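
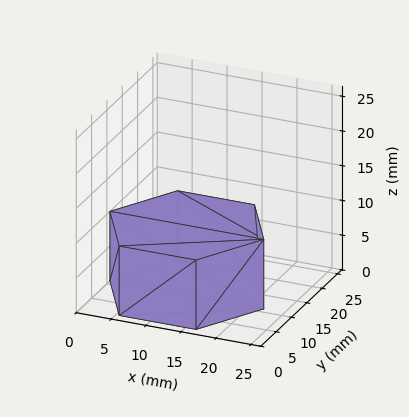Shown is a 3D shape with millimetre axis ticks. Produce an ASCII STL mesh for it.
Reading the render: the shape is a regular 6-sided prism (a cylinder approximated with 6 flat sides), circumscribed radius ≈ 11 mm, height ≈ 10 mm (dimensions read to the nearest mm from the axis ticks). For the STL, each face is triangulated and given an outward normal.

solid part
  facet normal 0.0000 0.0000 -1.0000
    outer loop
      vertex 5.500 20.526 0.000
      vertex 16.500 20.526 0.000
      vertex 22.000 11.000 0.000
    endloop
  endfacet
  facet normal 0.0000 0.0000 -1.0000
    outer loop
      vertex 0.000 11.000 0.000
      vertex 5.500 20.526 0.000
      vertex 22.000 11.000 0.000
    endloop
  endfacet
  facet normal 0.0000 0.0000 -1.0000
    outer loop
      vertex 5.500 1.474 0.000
      vertex 0.000 11.000 0.000
      vertex 22.000 11.000 0.000
    endloop
  endfacet
  facet normal 0.0000 0.0000 -1.0000
    outer loop
      vertex 16.500 1.474 0.000
      vertex 5.500 1.474 0.000
      vertex 22.000 11.000 0.000
    endloop
  endfacet
  facet normal 0.0000 0.0000 1.0000
    outer loop
      vertex 22.000 11.000 10.000
      vertex 16.500 20.526 10.000
      vertex 5.500 20.526 10.000
    endloop
  endfacet
  facet normal 0.0000 0.0000 1.0000
    outer loop
      vertex 22.000 11.000 10.000
      vertex 5.500 20.526 10.000
      vertex 0.000 11.000 10.000
    endloop
  endfacet
  facet normal 0.0000 0.0000 1.0000
    outer loop
      vertex 22.000 11.000 10.000
      vertex 0.000 11.000 10.000
      vertex 5.500 1.474 10.000
    endloop
  endfacet
  facet normal 0.0000 0.0000 1.0000
    outer loop
      vertex 22.000 11.000 10.000
      vertex 5.500 1.474 10.000
      vertex 16.500 1.474 10.000
    endloop
  endfacet
  facet normal 0.8660 0.5000 0.0000
    outer loop
      vertex 22.000 11.000 0.000
      vertex 16.500 20.526 0.000
      vertex 16.500 20.526 10.000
    endloop
  endfacet
  facet normal 0.8660 0.5000 0.0000
    outer loop
      vertex 22.000 11.000 0.000
      vertex 16.500 20.526 10.000
      vertex 22.000 11.000 10.000
    endloop
  endfacet
  facet normal 0.0000 1.0000 0.0000
    outer loop
      vertex 16.500 20.526 0.000
      vertex 5.500 20.526 0.000
      vertex 5.500 20.526 10.000
    endloop
  endfacet
  facet normal 0.0000 1.0000 0.0000
    outer loop
      vertex 16.500 20.526 0.000
      vertex 5.500 20.526 10.000
      vertex 16.500 20.526 10.000
    endloop
  endfacet
  facet normal -0.8660 0.5000 0.0000
    outer loop
      vertex 5.500 20.526 0.000
      vertex 0.000 11.000 0.000
      vertex 0.000 11.000 10.000
    endloop
  endfacet
  facet normal -0.8660 0.5000 0.0000
    outer loop
      vertex 5.500 20.526 0.000
      vertex 0.000 11.000 10.000
      vertex 5.500 20.526 10.000
    endloop
  endfacet
  facet normal -0.8660 -0.5000 0.0000
    outer loop
      vertex 0.000 11.000 0.000
      vertex 5.500 1.474 0.000
      vertex 5.500 1.474 10.000
    endloop
  endfacet
  facet normal -0.8660 -0.5000 0.0000
    outer loop
      vertex 0.000 11.000 0.000
      vertex 5.500 1.474 10.000
      vertex 0.000 11.000 10.000
    endloop
  endfacet
  facet normal 0.0000 -1.0000 0.0000
    outer loop
      vertex 5.500 1.474 0.000
      vertex 16.500 1.474 0.000
      vertex 16.500 1.474 10.000
    endloop
  endfacet
  facet normal 0.0000 -1.0000 0.0000
    outer loop
      vertex 5.500 1.474 0.000
      vertex 16.500 1.474 10.000
      vertex 5.500 1.474 10.000
    endloop
  endfacet
  facet normal 0.8660 -0.5000 0.0000
    outer loop
      vertex 16.500 1.474 0.000
      vertex 22.000 11.000 0.000
      vertex 22.000 11.000 10.000
    endloop
  endfacet
  facet normal 0.8660 -0.5000 0.0000
    outer loop
      vertex 16.500 1.474 0.000
      vertex 22.000 11.000 10.000
      vertex 16.500 1.474 10.000
    endloop
  endfacet
endsolid part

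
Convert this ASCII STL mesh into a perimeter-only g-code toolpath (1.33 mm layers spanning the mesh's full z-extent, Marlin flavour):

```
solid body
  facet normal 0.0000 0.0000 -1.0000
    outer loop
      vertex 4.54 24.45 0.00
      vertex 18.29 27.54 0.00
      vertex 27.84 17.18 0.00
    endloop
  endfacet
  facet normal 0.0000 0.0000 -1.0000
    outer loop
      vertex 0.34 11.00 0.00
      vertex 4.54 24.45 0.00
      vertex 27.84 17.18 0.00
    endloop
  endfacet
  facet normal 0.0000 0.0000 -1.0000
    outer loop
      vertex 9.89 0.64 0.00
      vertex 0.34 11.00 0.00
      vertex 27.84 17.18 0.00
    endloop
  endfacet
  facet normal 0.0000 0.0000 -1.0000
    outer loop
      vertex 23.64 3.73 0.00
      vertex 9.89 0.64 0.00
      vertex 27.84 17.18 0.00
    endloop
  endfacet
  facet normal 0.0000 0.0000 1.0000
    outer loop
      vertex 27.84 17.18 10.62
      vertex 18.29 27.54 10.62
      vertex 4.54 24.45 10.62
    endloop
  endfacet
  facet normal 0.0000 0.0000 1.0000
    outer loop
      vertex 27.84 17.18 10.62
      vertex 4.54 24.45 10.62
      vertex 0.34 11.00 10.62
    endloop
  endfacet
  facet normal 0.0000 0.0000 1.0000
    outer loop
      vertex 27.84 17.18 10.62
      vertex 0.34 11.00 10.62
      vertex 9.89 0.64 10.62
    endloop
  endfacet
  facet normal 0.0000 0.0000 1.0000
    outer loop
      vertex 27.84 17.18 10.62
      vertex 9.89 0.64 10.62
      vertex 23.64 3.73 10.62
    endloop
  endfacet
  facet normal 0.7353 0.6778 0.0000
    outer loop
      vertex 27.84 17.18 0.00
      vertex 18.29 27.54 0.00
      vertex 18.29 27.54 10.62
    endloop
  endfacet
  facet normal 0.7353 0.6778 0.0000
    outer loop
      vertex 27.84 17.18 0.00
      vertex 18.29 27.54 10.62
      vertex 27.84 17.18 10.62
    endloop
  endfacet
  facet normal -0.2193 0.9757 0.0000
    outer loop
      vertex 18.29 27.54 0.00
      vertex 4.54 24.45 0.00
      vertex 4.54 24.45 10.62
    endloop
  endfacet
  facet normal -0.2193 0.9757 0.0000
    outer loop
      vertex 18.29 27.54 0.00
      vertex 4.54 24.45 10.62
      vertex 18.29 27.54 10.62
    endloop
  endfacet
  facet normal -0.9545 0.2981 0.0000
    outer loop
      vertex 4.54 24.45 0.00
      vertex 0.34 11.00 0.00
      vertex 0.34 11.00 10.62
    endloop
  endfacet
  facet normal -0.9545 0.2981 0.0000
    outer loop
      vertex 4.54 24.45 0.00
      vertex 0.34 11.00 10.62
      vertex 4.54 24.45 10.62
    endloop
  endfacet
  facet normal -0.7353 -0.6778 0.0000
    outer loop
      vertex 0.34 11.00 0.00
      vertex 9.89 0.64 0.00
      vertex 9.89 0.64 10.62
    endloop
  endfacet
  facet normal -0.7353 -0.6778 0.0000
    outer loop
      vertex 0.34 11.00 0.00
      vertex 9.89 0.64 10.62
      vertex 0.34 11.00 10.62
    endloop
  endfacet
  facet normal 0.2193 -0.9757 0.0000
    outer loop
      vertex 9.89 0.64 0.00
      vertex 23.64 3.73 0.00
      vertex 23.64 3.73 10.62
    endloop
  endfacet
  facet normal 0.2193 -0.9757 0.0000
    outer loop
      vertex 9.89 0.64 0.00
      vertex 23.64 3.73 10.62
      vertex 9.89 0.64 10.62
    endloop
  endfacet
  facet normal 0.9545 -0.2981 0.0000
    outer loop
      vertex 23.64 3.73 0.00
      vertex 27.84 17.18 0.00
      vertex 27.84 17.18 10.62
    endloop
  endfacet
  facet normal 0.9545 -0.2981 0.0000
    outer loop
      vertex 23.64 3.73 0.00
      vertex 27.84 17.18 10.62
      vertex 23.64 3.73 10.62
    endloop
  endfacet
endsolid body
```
; perimeter-only toolpath
G21 ; units = mm
G90 ; absolute positioning
G28 ; home
; layer 1
G0 Z1.33
G0 X27.84 Y17.18
G1 X18.29 Y27.54
G1 X4.54 Y24.45
G1 X0.34 Y11.00
G1 X9.89 Y0.64
G1 X23.64 Y3.73
G1 X27.84 Y17.18
; layer 2
G0 Z2.65
G0 X27.84 Y17.18
G1 X18.29 Y27.54
G1 X4.54 Y24.45
G1 X0.34 Y11.00
G1 X9.89 Y0.64
G1 X23.64 Y3.73
G1 X27.84 Y17.18
; layer 3
G0 Z3.98
G0 X27.84 Y17.18
G1 X18.29 Y27.54
G1 X4.54 Y24.45
G1 X0.34 Y11.00
G1 X9.89 Y0.64
G1 X23.64 Y3.73
G1 X27.84 Y17.18
; layer 4
G0 Z5.31
G0 X27.84 Y17.18
G1 X18.29 Y27.54
G1 X4.54 Y24.45
G1 X0.34 Y11.00
G1 X9.89 Y0.64
G1 X23.64 Y3.73
G1 X27.84 Y17.18
; layer 5
G0 Z6.64
G0 X27.84 Y17.18
G1 X18.29 Y27.54
G1 X4.54 Y24.45
G1 X0.34 Y11.00
G1 X9.89 Y0.64
G1 X23.64 Y3.73
G1 X27.84 Y17.18
; layer 6
G0 Z7.96
G0 X27.84 Y17.18
G1 X18.29 Y27.54
G1 X4.54 Y24.45
G1 X0.34 Y11.00
G1 X9.89 Y0.64
G1 X23.64 Y3.73
G1 X27.84 Y17.18
; layer 7
G0 Z9.29
G0 X27.84 Y17.18
G1 X18.29 Y27.54
G1 X4.54 Y24.45
G1 X0.34 Y11.00
G1 X9.89 Y0.64
G1 X23.64 Y3.73
G1 X27.84 Y17.18
; layer 8
G0 Z10.62
G0 X27.84 Y17.18
G1 X18.29 Y27.54
G1 X4.54 Y24.45
G1 X0.34 Y11.00
G1 X9.89 Y0.64
G1 X23.64 Y3.73
G1 X27.84 Y17.18
M2 ; end

The solid is a regular 6-sided prism (a cylinder approximated with 6 flat sides), circumscribed radius ≈ 14.1 mm, height ≈ 10.6 mm. Slicing at Δz = 1.33 mm — 8 equal slices spanning the solid's height, so layer i sits at z = i·h/8 — gives 8 non-empty perimeters. Each is a 6-segment closed polygon; G0 lifts to the layer z and rapids to the start vertex, then G1 traces the edges.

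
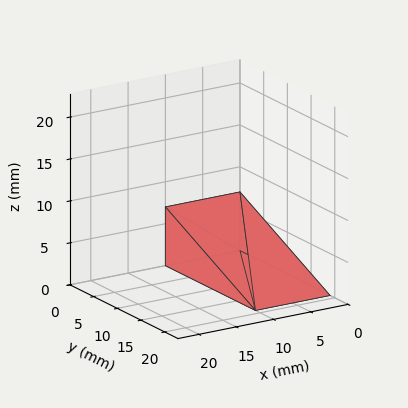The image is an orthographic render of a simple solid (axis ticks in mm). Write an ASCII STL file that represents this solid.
Reading the render: the shape is a wedge (ramp): 10 × 19 mm base, rising to 7 mm along the y=0 edge and sloping linearly to z=0 at y=19 (dimensions read to the nearest mm from the axis ticks). For the STL, each face is triangulated and given an outward normal.

solid part
  facet normal 0.0000 0.0000 -1.0000
    outer loop
      vertex 10.00 19.00 0.00
      vertex 10.00 0.00 0.00
      vertex 0.00 0.00 0.00
    endloop
  endfacet
  facet normal 0.0000 0.0000 -1.0000
    outer loop
      vertex 0.00 19.00 0.00
      vertex 10.00 19.00 0.00
      vertex 0.00 0.00 0.00
    endloop
  endfacet
  facet normal 0.0000 -1.0000 0.0000
    outer loop
      vertex 0.00 0.00 0.00
      vertex 10.00 0.00 0.00
      vertex 10.00 0.00 7.00
    endloop
  endfacet
  facet normal 0.0000 -1.0000 0.0000
    outer loop
      vertex 0.00 0.00 0.00
      vertex 10.00 0.00 7.00
      vertex 0.00 0.00 7.00
    endloop
  endfacet
  facet normal 0.0000 0.3457 0.9383
    outer loop
      vertex 0.00 0.00 7.00
      vertex 10.00 0.00 7.00
      vertex 10.00 19.00 0.00
    endloop
  endfacet
  facet normal 0.0000 0.3457 0.9383
    outer loop
      vertex 0.00 0.00 7.00
      vertex 10.00 19.00 0.00
      vertex 0.00 19.00 0.00
    endloop
  endfacet
  facet normal -1.0000 0.0000 0.0000
    outer loop
      vertex 0.00 0.00 7.00
      vertex 0.00 19.00 0.00
      vertex 0.00 0.00 0.00
    endloop
  endfacet
  facet normal 1.0000 0.0000 0.0000
    outer loop
      vertex 10.00 0.00 0.00
      vertex 10.00 19.00 0.00
      vertex 10.00 0.00 7.00
    endloop
  endfacet
endsolid part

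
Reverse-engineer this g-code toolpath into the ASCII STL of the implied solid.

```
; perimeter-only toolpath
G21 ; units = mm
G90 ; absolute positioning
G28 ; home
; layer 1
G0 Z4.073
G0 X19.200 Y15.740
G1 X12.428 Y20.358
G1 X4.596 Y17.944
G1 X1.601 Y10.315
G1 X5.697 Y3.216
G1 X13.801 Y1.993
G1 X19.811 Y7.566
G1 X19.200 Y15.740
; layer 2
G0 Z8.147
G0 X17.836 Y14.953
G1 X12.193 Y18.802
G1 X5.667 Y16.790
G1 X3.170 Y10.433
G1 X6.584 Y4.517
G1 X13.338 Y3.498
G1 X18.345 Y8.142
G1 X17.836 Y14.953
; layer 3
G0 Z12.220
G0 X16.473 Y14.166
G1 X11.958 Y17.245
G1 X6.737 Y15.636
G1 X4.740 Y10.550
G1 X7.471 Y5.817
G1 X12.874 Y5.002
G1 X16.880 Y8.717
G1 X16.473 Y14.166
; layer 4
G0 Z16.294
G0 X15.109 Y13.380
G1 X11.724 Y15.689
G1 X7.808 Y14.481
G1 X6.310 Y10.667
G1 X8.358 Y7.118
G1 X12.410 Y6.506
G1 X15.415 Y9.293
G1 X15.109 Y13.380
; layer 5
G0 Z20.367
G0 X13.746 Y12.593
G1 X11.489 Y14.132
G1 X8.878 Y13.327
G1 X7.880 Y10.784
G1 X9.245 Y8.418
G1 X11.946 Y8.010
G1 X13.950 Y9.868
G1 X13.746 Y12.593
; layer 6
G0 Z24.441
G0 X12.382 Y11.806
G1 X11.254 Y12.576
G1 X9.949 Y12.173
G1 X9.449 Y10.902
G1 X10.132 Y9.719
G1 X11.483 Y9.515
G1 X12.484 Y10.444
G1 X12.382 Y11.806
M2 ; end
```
solid part
  facet normal 0.0000 0.0000 -1.0000
    outer loop
      vertex 3.526 19.098 0.000
      vertex 12.663 21.915 0.000
      vertex 20.563 16.527 0.000
    endloop
  endfacet
  facet normal 0.0000 0.0000 -1.0000
    outer loop
      vertex 0.031 10.198 0.000
      vertex 3.526 19.098 0.000
      vertex 20.563 16.527 0.000
    endloop
  endfacet
  facet normal 0.0000 0.0000 -1.0000
    outer loop
      vertex 4.810 1.916 0.000
      vertex 0.031 10.198 0.000
      vertex 20.563 16.527 0.000
    endloop
  endfacet
  facet normal 0.0000 0.0000 -1.0000
    outer loop
      vertex 14.265 0.489 0.000
      vertex 4.810 1.916 0.000
      vertex 20.563 16.527 0.000
    endloop
  endfacet
  facet normal 0.0000 0.0000 -1.0000
    outer loop
      vertex 21.276 6.991 0.000
      vertex 14.265 0.489 0.000
      vertex 20.563 16.527 0.000
    endloop
  endfacet
  facet normal 0.5321 0.7802 0.3288
    outer loop
      vertex 20.563 16.527 0.000
      vertex 12.663 21.915 0.000
      vertex 11.019 11.019 28.514
    endloop
  endfacet
  facet normal -0.2782 0.9025 0.3288
    outer loop
      vertex 12.663 21.915 0.000
      vertex 3.526 19.098 0.000
      vertex 11.019 11.019 28.514
    endloop
  endfacet
  facet normal -0.8790 0.3452 0.3288
    outer loop
      vertex 3.526 19.098 0.000
      vertex 0.031 10.198 0.000
      vertex 11.019 11.019 28.514
    endloop
  endfacet
  facet normal -0.8180 -0.4720 0.3288
    outer loop
      vertex 0.031 10.198 0.000
      vertex 4.810 1.916 0.000
      vertex 11.019 11.019 28.514
    endloop
  endfacet
  facet normal -0.1409 -0.9338 0.3288
    outer loop
      vertex 4.810 1.916 0.000
      vertex 14.265 0.489 0.000
      vertex 11.019 11.019 28.514
    endloop
  endfacet
  facet normal 0.6422 -0.6924 0.3288
    outer loop
      vertex 14.265 0.489 0.000
      vertex 21.276 6.991 0.000
      vertex 11.019 11.019 28.514
    endloop
  endfacet
  facet normal 0.9418 0.0704 0.3288
    outer loop
      vertex 21.276 6.991 0.000
      vertex 20.563 16.527 0.000
      vertex 11.019 11.019 28.514
    endloop
  endfacet
endsolid part

The G0 Z moves step by Δz≈4.073 mm. The G1 loops shrink linearly with z, so the solid tapers from its base footprint up to z≈28.5. Closing with a flat bottom cap and the tapered top and triangulating gives 12 facets — a regular 7-sided pyramid, base circumscribed radius ≈ 11 mm, apex at z ≈ 28.5 mm.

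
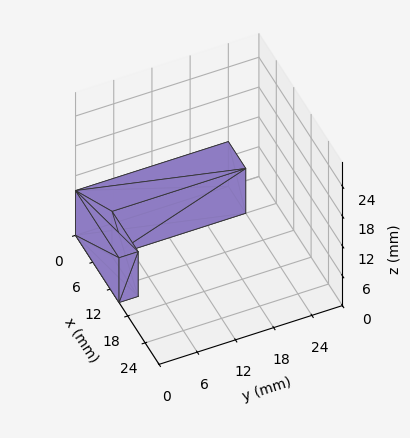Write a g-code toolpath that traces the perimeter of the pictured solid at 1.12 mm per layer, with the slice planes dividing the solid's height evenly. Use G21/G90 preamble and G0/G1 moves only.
Reading the render: the shape is an L-shaped prism: outer 15 × 24 mm, arm thicknesses ≈ 3 mm (horizontal) and 6 mm (vertical), extruded 9 mm in z (dimensions read to the nearest mm from the axis ticks). For the g-code, the solid's height is divided into equal slices at the stated Δz and each level perimeter traced with G1 moves after a G0 lift.

; perimeter-only toolpath
G21 ; units = mm
G90 ; absolute positioning
G28 ; home
; layer 1
G0 Z1.12
G0 X0.00 Y0.00
G1 X15.00 Y0.00
G1 X15.00 Y3.00
G1 X6.00 Y3.00
G1 X6.00 Y24.00
G1 X0.00 Y24.00
G1 X0.00 Y0.00
; layer 2
G0 Z2.25
G0 X0.00 Y0.00
G1 X15.00 Y0.00
G1 X15.00 Y3.00
G1 X6.00 Y3.00
G1 X6.00 Y24.00
G1 X0.00 Y24.00
G1 X0.00 Y0.00
; layer 3
G0 Z3.38
G0 X0.00 Y0.00
G1 X15.00 Y0.00
G1 X15.00 Y3.00
G1 X6.00 Y3.00
G1 X6.00 Y24.00
G1 X0.00 Y24.00
G1 X0.00 Y0.00
; layer 4
G0 Z4.50
G0 X0.00 Y0.00
G1 X15.00 Y0.00
G1 X15.00 Y3.00
G1 X6.00 Y3.00
G1 X6.00 Y24.00
G1 X0.00 Y24.00
G1 X0.00 Y0.00
; layer 5
G0 Z5.62
G0 X0.00 Y0.00
G1 X15.00 Y0.00
G1 X15.00 Y3.00
G1 X6.00 Y3.00
G1 X6.00 Y24.00
G1 X0.00 Y24.00
G1 X0.00 Y0.00
; layer 6
G0 Z6.75
G0 X0.00 Y0.00
G1 X15.00 Y0.00
G1 X15.00 Y3.00
G1 X6.00 Y3.00
G1 X6.00 Y24.00
G1 X0.00 Y24.00
G1 X0.00 Y0.00
; layer 7
G0 Z7.88
G0 X0.00 Y0.00
G1 X15.00 Y0.00
G1 X15.00 Y3.00
G1 X6.00 Y3.00
G1 X6.00 Y24.00
G1 X0.00 Y24.00
G1 X0.00 Y0.00
; layer 8
G0 Z9.00
G0 X0.00 Y0.00
G1 X15.00 Y0.00
G1 X15.00 Y3.00
G1 X6.00 Y3.00
G1 X6.00 Y24.00
G1 X0.00 Y24.00
G1 X0.00 Y0.00
M2 ; end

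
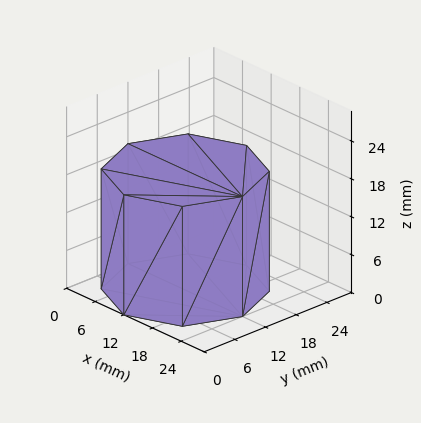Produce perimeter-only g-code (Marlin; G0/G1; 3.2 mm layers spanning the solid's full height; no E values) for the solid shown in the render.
Reading the render: the shape is a regular 8-sided prism (a cylinder approximated with 8 flat sides), circumscribed radius ≈ 12 mm, height ≈ 19 mm (dimensions read to the nearest mm from the axis ticks). For the g-code, the solid's height is divided into equal slices at the stated Δz and each level perimeter traced with G1 moves after a G0 lift.

; perimeter-only toolpath
G21 ; units = mm
G90 ; absolute positioning
G28 ; home
; layer 1
G0 Z3.2
G0 X24.0 Y12.0
G1 X20.5 Y20.5
G1 X12.0 Y24.0
G1 X3.5 Y20.5
G1 X0.0 Y12.0
G1 X3.5 Y3.5
G1 X12.0 Y0.0
G1 X20.5 Y3.5
G1 X24.0 Y12.0
; layer 2
G0 Z6.3
G0 X24.0 Y12.0
G1 X20.5 Y20.5
G1 X12.0 Y24.0
G1 X3.5 Y20.5
G1 X0.0 Y12.0
G1 X3.5 Y3.5
G1 X12.0 Y0.0
G1 X20.5 Y3.5
G1 X24.0 Y12.0
; layer 3
G0 Z9.5
G0 X24.0 Y12.0
G1 X20.5 Y20.5
G1 X12.0 Y24.0
G1 X3.5 Y20.5
G1 X0.0 Y12.0
G1 X3.5 Y3.5
G1 X12.0 Y0.0
G1 X20.5 Y3.5
G1 X24.0 Y12.0
; layer 4
G0 Z12.7
G0 X24.0 Y12.0
G1 X20.5 Y20.5
G1 X12.0 Y24.0
G1 X3.5 Y20.5
G1 X0.0 Y12.0
G1 X3.5 Y3.5
G1 X12.0 Y0.0
G1 X20.5 Y3.5
G1 X24.0 Y12.0
; layer 5
G0 Z15.8
G0 X24.0 Y12.0
G1 X20.5 Y20.5
G1 X12.0 Y24.0
G1 X3.5 Y20.5
G1 X0.0 Y12.0
G1 X3.5 Y3.5
G1 X12.0 Y0.0
G1 X20.5 Y3.5
G1 X24.0 Y12.0
; layer 6
G0 Z19.0
G0 X24.0 Y12.0
G1 X20.5 Y20.5
G1 X12.0 Y24.0
G1 X3.5 Y20.5
G1 X0.0 Y12.0
G1 X3.5 Y3.5
G1 X12.0 Y0.0
G1 X20.5 Y3.5
G1 X24.0 Y12.0
M2 ; end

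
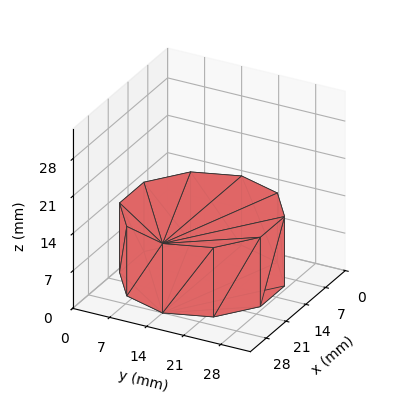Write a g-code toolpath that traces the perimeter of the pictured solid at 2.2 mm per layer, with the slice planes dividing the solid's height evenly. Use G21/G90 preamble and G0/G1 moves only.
Reading the render: the shape is a regular 10-sided prism (a cylinder approximated with 10 flat sides), circumscribed radius ≈ 14 mm, height ≈ 13 mm (dimensions read to the nearest mm from the axis ticks). For the g-code, the solid's height is divided into equal slices at the stated Δz and each level perimeter traced with G1 moves after a G0 lift.

; perimeter-only toolpath
G21 ; units = mm
G90 ; absolute positioning
G28 ; home
; layer 1
G0 Z2.2
G0 X28.0 Y14.0
G1 X25.3 Y22.2
G1 X18.3 Y27.3
G1 X9.7 Y27.3
G1 X2.7 Y22.2
G1 X0.0 Y14.0
G1 X2.7 Y5.8
G1 X9.7 Y0.7
G1 X18.3 Y0.7
G1 X25.3 Y5.8
G1 X28.0 Y14.0
; layer 2
G0 Z4.3
G0 X28.0 Y14.0
G1 X25.3 Y22.2
G1 X18.3 Y27.3
G1 X9.7 Y27.3
G1 X2.7 Y22.2
G1 X0.0 Y14.0
G1 X2.7 Y5.8
G1 X9.7 Y0.7
G1 X18.3 Y0.7
G1 X25.3 Y5.8
G1 X28.0 Y14.0
; layer 3
G0 Z6.5
G0 X28.0 Y14.0
G1 X25.3 Y22.2
G1 X18.3 Y27.3
G1 X9.7 Y27.3
G1 X2.7 Y22.2
G1 X0.0 Y14.0
G1 X2.7 Y5.8
G1 X9.7 Y0.7
G1 X18.3 Y0.7
G1 X25.3 Y5.8
G1 X28.0 Y14.0
; layer 4
G0 Z8.7
G0 X28.0 Y14.0
G1 X25.3 Y22.2
G1 X18.3 Y27.3
G1 X9.7 Y27.3
G1 X2.7 Y22.2
G1 X0.0 Y14.0
G1 X2.7 Y5.8
G1 X9.7 Y0.7
G1 X18.3 Y0.7
G1 X25.3 Y5.8
G1 X28.0 Y14.0
; layer 5
G0 Z10.8
G0 X28.0 Y14.0
G1 X25.3 Y22.2
G1 X18.3 Y27.3
G1 X9.7 Y27.3
G1 X2.7 Y22.2
G1 X0.0 Y14.0
G1 X2.7 Y5.8
G1 X9.7 Y0.7
G1 X18.3 Y0.7
G1 X25.3 Y5.8
G1 X28.0 Y14.0
; layer 6
G0 Z13.0
G0 X28.0 Y14.0
G1 X25.3 Y22.2
G1 X18.3 Y27.3
G1 X9.7 Y27.3
G1 X2.7 Y22.2
G1 X0.0 Y14.0
G1 X2.7 Y5.8
G1 X9.7 Y0.7
G1 X18.3 Y0.7
G1 X25.3 Y5.8
G1 X28.0 Y14.0
M2 ; end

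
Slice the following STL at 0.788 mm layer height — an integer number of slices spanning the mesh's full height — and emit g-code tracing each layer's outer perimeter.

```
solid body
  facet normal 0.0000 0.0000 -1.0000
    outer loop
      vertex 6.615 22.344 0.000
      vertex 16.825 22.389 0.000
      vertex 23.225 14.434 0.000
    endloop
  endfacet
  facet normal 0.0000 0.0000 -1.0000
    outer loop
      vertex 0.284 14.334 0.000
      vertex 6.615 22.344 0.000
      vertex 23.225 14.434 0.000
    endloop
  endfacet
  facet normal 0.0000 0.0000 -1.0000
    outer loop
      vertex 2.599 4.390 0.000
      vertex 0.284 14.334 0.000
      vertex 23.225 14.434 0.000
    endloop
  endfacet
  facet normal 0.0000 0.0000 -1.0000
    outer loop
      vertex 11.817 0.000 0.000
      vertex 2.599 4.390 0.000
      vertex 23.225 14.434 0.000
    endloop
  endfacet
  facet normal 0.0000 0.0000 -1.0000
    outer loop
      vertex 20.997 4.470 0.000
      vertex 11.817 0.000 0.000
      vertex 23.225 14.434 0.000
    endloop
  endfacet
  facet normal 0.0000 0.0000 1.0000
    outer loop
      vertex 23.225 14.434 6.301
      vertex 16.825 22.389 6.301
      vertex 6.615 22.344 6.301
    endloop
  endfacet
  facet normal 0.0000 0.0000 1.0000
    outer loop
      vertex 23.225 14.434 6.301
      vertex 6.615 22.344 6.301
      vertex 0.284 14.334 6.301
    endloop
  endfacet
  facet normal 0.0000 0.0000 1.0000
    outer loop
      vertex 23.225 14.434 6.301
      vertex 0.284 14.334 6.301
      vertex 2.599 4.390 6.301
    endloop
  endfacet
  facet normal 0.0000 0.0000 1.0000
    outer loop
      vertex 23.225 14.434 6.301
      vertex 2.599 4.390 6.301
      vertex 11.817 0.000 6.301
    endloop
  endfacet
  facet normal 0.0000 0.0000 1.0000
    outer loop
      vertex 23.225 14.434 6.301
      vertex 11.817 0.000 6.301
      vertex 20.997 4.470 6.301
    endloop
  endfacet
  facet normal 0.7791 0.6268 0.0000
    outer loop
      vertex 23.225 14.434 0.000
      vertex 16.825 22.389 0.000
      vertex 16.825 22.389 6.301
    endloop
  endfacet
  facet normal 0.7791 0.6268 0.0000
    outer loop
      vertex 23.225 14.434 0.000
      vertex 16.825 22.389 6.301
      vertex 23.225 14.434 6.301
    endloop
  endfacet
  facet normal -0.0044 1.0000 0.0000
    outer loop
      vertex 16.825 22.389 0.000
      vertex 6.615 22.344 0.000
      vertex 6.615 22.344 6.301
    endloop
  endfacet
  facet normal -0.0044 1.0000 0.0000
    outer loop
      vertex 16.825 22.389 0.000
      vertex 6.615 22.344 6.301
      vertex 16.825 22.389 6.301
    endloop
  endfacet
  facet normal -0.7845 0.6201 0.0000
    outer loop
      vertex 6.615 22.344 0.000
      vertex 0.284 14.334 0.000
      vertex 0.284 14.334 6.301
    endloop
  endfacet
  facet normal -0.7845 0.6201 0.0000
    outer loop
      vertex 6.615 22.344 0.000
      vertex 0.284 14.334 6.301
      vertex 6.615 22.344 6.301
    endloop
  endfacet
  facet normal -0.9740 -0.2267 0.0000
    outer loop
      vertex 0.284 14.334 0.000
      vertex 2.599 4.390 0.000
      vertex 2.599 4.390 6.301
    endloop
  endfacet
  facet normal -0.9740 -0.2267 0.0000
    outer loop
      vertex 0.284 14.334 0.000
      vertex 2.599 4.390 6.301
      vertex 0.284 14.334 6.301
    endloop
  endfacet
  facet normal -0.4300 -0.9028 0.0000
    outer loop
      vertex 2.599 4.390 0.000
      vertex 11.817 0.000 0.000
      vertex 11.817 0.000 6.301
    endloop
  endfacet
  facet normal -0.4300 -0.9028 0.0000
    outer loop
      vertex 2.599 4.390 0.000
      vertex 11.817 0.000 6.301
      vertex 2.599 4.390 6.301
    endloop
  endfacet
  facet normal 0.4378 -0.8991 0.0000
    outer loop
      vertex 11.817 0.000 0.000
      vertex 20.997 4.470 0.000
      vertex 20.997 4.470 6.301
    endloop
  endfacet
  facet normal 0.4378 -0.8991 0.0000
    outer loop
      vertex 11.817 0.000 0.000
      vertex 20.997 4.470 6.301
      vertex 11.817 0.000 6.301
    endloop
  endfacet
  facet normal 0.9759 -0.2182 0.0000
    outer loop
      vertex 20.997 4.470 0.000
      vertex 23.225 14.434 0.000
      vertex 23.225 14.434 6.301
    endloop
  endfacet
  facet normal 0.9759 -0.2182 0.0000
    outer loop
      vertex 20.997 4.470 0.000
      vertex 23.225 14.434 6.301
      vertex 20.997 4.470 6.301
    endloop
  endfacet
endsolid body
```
; perimeter-only toolpath
G21 ; units = mm
G90 ; absolute positioning
G28 ; home
; layer 1
G0 Z0.788
G0 X23.225 Y14.434
G1 X16.825 Y22.389
G1 X6.615 Y22.344
G1 X0.284 Y14.334
G1 X2.599 Y4.390
G1 X11.817 Y0.000
G1 X20.997 Y4.470
G1 X23.225 Y14.434
; layer 2
G0 Z1.575
G0 X23.225 Y14.434
G1 X16.825 Y22.389
G1 X6.615 Y22.344
G1 X0.284 Y14.334
G1 X2.599 Y4.390
G1 X11.817 Y0.000
G1 X20.997 Y4.470
G1 X23.225 Y14.434
; layer 3
G0 Z2.363
G0 X23.225 Y14.434
G1 X16.825 Y22.389
G1 X6.615 Y22.344
G1 X0.284 Y14.334
G1 X2.599 Y4.390
G1 X11.817 Y0.000
G1 X20.997 Y4.470
G1 X23.225 Y14.434
; layer 4
G0 Z3.151
G0 X23.225 Y14.434
G1 X16.825 Y22.389
G1 X6.615 Y22.344
G1 X0.284 Y14.334
G1 X2.599 Y4.390
G1 X11.817 Y0.000
G1 X20.997 Y4.470
G1 X23.225 Y14.434
; layer 5
G0 Z3.938
G0 X23.225 Y14.434
G1 X16.825 Y22.389
G1 X6.615 Y22.344
G1 X0.284 Y14.334
G1 X2.599 Y4.390
G1 X11.817 Y0.000
G1 X20.997 Y4.470
G1 X23.225 Y14.434
; layer 6
G0 Z4.726
G0 X23.225 Y14.434
G1 X16.825 Y22.389
G1 X6.615 Y22.344
G1 X0.284 Y14.334
G1 X2.599 Y4.390
G1 X11.817 Y0.000
G1 X20.997 Y4.470
G1 X23.225 Y14.434
; layer 7
G0 Z5.513
G0 X23.225 Y14.434
G1 X16.825 Y22.389
G1 X6.615 Y22.344
G1 X0.284 Y14.334
G1 X2.599 Y4.390
G1 X11.817 Y0.000
G1 X20.997 Y4.470
G1 X23.225 Y14.434
; layer 8
G0 Z6.301
G0 X23.225 Y14.434
G1 X16.825 Y22.389
G1 X6.615 Y22.344
G1 X0.284 Y14.334
G1 X2.599 Y4.390
G1 X11.817 Y0.000
G1 X20.997 Y4.470
G1 X23.225 Y14.434
M2 ; end

The solid is a regular 7-sided prism (a cylinder approximated with 7 flat sides), circumscribed radius ≈ 11.8 mm, height ≈ 6.3 mm. Slicing at Δz = 0.788 mm — 8 equal slices spanning the solid's height, so layer i sits at z = i·h/8 — gives 8 non-empty perimeters. Each is a 7-segment closed polygon; G0 lifts to the layer z and rapids to the start vertex, then G1 traces the edges.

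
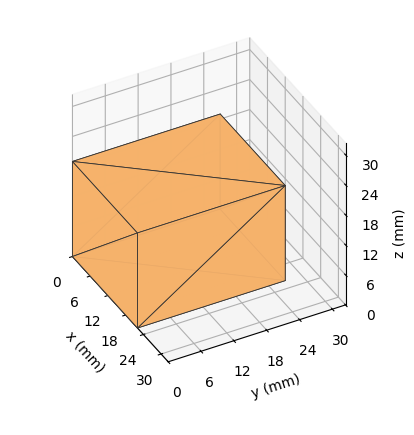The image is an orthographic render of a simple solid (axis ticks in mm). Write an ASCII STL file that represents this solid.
Reading the render: the shape is a rectangular box, roughly 22 × 27 mm footprint and 19 mm tall (dimensions read to the nearest mm from the axis ticks). For the STL, each face is triangulated and given an outward normal.

solid part
  facet normal 0.0000 0.0000 -1.0000
    outer loop
      vertex 22.000 27.000 0.000
      vertex 22.000 0.000 0.000
      vertex 0.000 0.000 0.000
    endloop
  endfacet
  facet normal 0.0000 0.0000 -1.0000
    outer loop
      vertex 0.000 27.000 0.000
      vertex 22.000 27.000 0.000
      vertex 0.000 0.000 0.000
    endloop
  endfacet
  facet normal 0.0000 0.0000 1.0000
    outer loop
      vertex 0.000 0.000 19.000
      vertex 22.000 0.000 19.000
      vertex 22.000 27.000 19.000
    endloop
  endfacet
  facet normal 0.0000 0.0000 1.0000
    outer loop
      vertex 0.000 0.000 19.000
      vertex 22.000 27.000 19.000
      vertex 0.000 27.000 19.000
    endloop
  endfacet
  facet normal 0.0000 -1.0000 0.0000
    outer loop
      vertex 0.000 0.000 0.000
      vertex 22.000 0.000 0.000
      vertex 22.000 0.000 19.000
    endloop
  endfacet
  facet normal 0.0000 -1.0000 0.0000
    outer loop
      vertex 0.000 0.000 0.000
      vertex 22.000 0.000 19.000
      vertex 0.000 0.000 19.000
    endloop
  endfacet
  facet normal 0.0000 1.0000 0.0000
    outer loop
      vertex 22.000 27.000 19.000
      vertex 22.000 27.000 0.000
      vertex 0.000 27.000 0.000
    endloop
  endfacet
  facet normal 0.0000 1.0000 0.0000
    outer loop
      vertex 0.000 27.000 19.000
      vertex 22.000 27.000 19.000
      vertex 0.000 27.000 0.000
    endloop
  endfacet
  facet normal -1.0000 0.0000 0.0000
    outer loop
      vertex 0.000 27.000 19.000
      vertex 0.000 27.000 0.000
      vertex 0.000 0.000 0.000
    endloop
  endfacet
  facet normal -1.0000 0.0000 0.0000
    outer loop
      vertex 0.000 0.000 19.000
      vertex 0.000 27.000 19.000
      vertex 0.000 0.000 0.000
    endloop
  endfacet
  facet normal 1.0000 0.0000 0.0000
    outer loop
      vertex 22.000 0.000 0.000
      vertex 22.000 27.000 0.000
      vertex 22.000 27.000 19.000
    endloop
  endfacet
  facet normal 1.0000 0.0000 0.0000
    outer loop
      vertex 22.000 0.000 0.000
      vertex 22.000 27.000 19.000
      vertex 22.000 0.000 19.000
    endloop
  endfacet
endsolid part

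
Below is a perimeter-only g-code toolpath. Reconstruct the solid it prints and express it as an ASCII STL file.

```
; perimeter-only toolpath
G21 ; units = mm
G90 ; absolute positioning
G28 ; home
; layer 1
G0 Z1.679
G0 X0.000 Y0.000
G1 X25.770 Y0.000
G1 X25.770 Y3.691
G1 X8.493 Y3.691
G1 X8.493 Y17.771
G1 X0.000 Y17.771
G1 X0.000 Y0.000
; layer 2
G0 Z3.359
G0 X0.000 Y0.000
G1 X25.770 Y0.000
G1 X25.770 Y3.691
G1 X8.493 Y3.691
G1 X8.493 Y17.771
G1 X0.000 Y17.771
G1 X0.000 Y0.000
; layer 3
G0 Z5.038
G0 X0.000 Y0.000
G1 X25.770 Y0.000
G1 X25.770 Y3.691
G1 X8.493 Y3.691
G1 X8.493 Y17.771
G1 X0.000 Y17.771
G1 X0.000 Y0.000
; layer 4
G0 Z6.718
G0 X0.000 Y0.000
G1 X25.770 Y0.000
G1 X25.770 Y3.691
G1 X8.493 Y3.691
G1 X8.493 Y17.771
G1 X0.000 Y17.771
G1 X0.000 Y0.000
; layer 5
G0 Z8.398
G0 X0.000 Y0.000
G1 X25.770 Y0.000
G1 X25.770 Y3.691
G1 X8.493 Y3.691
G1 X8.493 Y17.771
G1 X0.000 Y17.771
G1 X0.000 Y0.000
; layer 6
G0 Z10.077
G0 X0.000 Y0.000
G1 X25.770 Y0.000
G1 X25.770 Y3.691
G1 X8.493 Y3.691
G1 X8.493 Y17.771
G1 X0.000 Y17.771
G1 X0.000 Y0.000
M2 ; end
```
solid part
  facet normal 0.0000 0.0000 -1.0000
    outer loop
      vertex 25.770 3.691 0.000
      vertex 25.770 0.000 0.000
      vertex 0.000 0.000 0.000
    endloop
  endfacet
  facet normal 0.0000 0.0000 -1.0000
    outer loop
      vertex 8.493 3.691 0.000
      vertex 25.770 3.691 0.000
      vertex 0.000 0.000 0.000
    endloop
  endfacet
  facet normal 0.0000 0.0000 -1.0000
    outer loop
      vertex 8.493 17.771 0.000
      vertex 8.493 3.691 0.000
      vertex 0.000 0.000 0.000
    endloop
  endfacet
  facet normal 0.0000 0.0000 -1.0000
    outer loop
      vertex 0.000 17.771 0.000
      vertex 8.493 17.771 0.000
      vertex 0.000 0.000 0.000
    endloop
  endfacet
  facet normal 0.0000 0.0000 1.0000
    outer loop
      vertex 0.000 0.000 10.077
      vertex 25.770 0.000 10.077
      vertex 25.770 3.691 10.077
    endloop
  endfacet
  facet normal 0.0000 0.0000 1.0000
    outer loop
      vertex 0.000 0.000 10.077
      vertex 25.770 3.691 10.077
      vertex 8.493 3.691 10.077
    endloop
  endfacet
  facet normal 0.0000 0.0000 1.0000
    outer loop
      vertex 0.000 0.000 10.077
      vertex 8.493 3.691 10.077
      vertex 8.493 17.771 10.077
    endloop
  endfacet
  facet normal 0.0000 0.0000 1.0000
    outer loop
      vertex 0.000 0.000 10.077
      vertex 8.493 17.771 10.077
      vertex 0.000 17.771 10.077
    endloop
  endfacet
  facet normal 0.0000 -1.0000 0.0000
    outer loop
      vertex 0.000 0.000 0.000
      vertex 25.770 0.000 0.000
      vertex 25.770 0.000 10.077
    endloop
  endfacet
  facet normal 0.0000 -1.0000 0.0000
    outer loop
      vertex 0.000 0.000 0.000
      vertex 25.770 0.000 10.077
      vertex 0.000 0.000 10.077
    endloop
  endfacet
  facet normal 1.0000 0.0000 0.0000
    outer loop
      vertex 25.770 0.000 0.000
      vertex 25.770 3.691 0.000
      vertex 25.770 3.691 10.077
    endloop
  endfacet
  facet normal 1.0000 0.0000 0.0000
    outer loop
      vertex 25.770 0.000 0.000
      vertex 25.770 3.691 10.077
      vertex 25.770 0.000 10.077
    endloop
  endfacet
  facet normal 0.0000 1.0000 0.0000
    outer loop
      vertex 25.770 3.691 0.000
      vertex 8.493 3.691 0.000
      vertex 8.493 3.691 10.077
    endloop
  endfacet
  facet normal 0.0000 1.0000 0.0000
    outer loop
      vertex 25.770 3.691 0.000
      vertex 8.493 3.691 10.077
      vertex 25.770 3.691 10.077
    endloop
  endfacet
  facet normal 1.0000 0.0000 0.0000
    outer loop
      vertex 8.493 3.691 0.000
      vertex 8.493 17.771 0.000
      vertex 8.493 17.771 10.077
    endloop
  endfacet
  facet normal 1.0000 0.0000 0.0000
    outer loop
      vertex 8.493 3.691 0.000
      vertex 8.493 17.771 10.077
      vertex 8.493 3.691 10.077
    endloop
  endfacet
  facet normal 0.0000 1.0000 0.0000
    outer loop
      vertex 8.493 17.771 0.000
      vertex 0.000 17.771 0.000
      vertex 0.000 17.771 10.077
    endloop
  endfacet
  facet normal 0.0000 1.0000 0.0000
    outer loop
      vertex 8.493 17.771 0.000
      vertex 0.000 17.771 10.077
      vertex 8.493 17.771 10.077
    endloop
  endfacet
  facet normal -1.0000 0.0000 0.0000
    outer loop
      vertex 0.000 17.771 0.000
      vertex 0.000 0.000 0.000
      vertex 0.000 0.000 10.077
    endloop
  endfacet
  facet normal -1.0000 0.0000 0.0000
    outer loop
      vertex 0.000 17.771 0.000
      vertex 0.000 0.000 10.077
      vertex 0.000 17.771 10.077
    endloop
  endfacet
endsolid part

The G0 Z moves step by Δz≈1.679 mm. Every layer's G1 loop is the same polygon, so the solid is a straight extrusion of it from z=0 to z≈10.1. Closing with flat bottom and top caps and triangulating gives 20 facets — an L-shaped prism: outer 25.8 × 17.8 mm, arm thicknesses ≈ 3.69 mm (horizontal) and 8.49 mm (vertical), extruded 10.1 mm in z.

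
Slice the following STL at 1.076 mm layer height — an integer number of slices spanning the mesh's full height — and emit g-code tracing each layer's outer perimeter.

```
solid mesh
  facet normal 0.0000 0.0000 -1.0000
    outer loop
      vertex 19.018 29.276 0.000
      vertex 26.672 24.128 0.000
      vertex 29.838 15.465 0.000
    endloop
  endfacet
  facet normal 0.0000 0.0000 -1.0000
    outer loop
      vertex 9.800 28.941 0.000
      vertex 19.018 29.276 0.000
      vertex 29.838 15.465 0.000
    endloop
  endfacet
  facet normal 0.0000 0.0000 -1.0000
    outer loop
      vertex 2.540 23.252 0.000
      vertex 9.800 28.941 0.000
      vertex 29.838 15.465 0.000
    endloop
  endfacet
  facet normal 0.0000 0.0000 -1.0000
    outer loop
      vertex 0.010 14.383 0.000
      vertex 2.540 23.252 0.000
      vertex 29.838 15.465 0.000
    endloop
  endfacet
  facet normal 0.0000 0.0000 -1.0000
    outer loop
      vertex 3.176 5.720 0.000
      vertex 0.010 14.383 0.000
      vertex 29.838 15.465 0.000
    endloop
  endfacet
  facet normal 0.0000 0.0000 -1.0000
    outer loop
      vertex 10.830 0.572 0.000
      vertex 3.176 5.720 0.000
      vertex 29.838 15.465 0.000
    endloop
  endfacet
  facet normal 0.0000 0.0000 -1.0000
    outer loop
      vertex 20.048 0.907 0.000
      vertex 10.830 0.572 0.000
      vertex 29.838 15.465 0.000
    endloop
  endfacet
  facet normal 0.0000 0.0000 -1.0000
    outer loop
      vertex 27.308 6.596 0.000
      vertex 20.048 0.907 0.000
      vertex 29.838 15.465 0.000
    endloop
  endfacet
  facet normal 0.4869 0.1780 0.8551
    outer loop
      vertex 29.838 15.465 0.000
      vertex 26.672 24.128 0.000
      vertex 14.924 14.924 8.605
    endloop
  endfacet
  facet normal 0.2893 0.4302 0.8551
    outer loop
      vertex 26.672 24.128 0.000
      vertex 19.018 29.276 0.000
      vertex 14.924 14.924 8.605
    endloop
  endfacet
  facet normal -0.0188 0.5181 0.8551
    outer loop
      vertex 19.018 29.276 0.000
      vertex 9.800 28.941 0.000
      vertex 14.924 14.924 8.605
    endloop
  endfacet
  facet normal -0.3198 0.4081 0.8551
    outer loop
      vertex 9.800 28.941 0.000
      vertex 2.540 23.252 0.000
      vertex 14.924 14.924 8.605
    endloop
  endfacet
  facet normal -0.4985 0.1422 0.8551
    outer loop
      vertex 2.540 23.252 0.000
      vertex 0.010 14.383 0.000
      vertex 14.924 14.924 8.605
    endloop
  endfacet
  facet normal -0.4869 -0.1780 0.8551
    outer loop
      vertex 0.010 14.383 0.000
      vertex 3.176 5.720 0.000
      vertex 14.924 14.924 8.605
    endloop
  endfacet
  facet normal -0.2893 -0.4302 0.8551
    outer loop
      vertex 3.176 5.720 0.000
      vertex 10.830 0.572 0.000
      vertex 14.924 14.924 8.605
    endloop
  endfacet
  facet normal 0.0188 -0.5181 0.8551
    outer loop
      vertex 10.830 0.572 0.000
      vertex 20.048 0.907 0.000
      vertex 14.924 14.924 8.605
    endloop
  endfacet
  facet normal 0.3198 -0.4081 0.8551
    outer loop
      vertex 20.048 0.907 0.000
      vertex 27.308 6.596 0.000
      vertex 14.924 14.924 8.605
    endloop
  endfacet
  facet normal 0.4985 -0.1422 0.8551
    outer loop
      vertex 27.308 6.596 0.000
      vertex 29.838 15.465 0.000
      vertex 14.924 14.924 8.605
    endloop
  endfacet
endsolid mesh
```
; perimeter-only toolpath
G21 ; units = mm
G90 ; absolute positioning
G28 ; home
; layer 1
G0 Z1.076
G0 X27.974 Y15.397
G1 X25.204 Y22.978
G1 X18.506 Y27.482
G1 X10.441 Y27.189
G1 X4.088 Y22.211
G1 X1.874 Y14.451
G1 X4.644 Y6.870
G1 X11.342 Y2.366
G1 X19.407 Y2.659
G1 X25.760 Y7.637
G1 X27.974 Y15.397
; layer 2
G0 Z2.151
G0 X26.110 Y15.330
G1 X23.735 Y21.827
G1 X17.995 Y25.688
G1 X11.081 Y25.437
G1 X5.636 Y21.170
G1 X3.738 Y14.518
G1 X6.113 Y8.021
G1 X11.854 Y4.160
G1 X18.767 Y4.411
G1 X24.212 Y8.678
G1 X26.110 Y15.330
; layer 3
G0 Z3.227
G0 X24.245 Y15.262
G1 X22.267 Y20.677
G1 X17.483 Y23.894
G1 X11.721 Y23.685
G1 X7.184 Y20.129
G1 X5.603 Y14.586
G1 X7.582 Y9.171
G1 X12.365 Y5.954
G1 X18.127 Y6.163
G1 X22.664 Y9.719
G1 X24.245 Y15.262
; layer 4
G0 Z4.303
G0 X22.381 Y15.194
G1 X20.798 Y19.526
G1 X16.971 Y22.100
G1 X12.362 Y21.932
G1 X8.732 Y19.088
G1 X7.467 Y14.653
G1 X9.050 Y10.322
G1 X12.877 Y7.748
G1 X17.486 Y7.915
G1 X21.116 Y10.760
G1 X22.381 Y15.194
; layer 5
G0 Z5.378
G0 X20.517 Y15.127
G1 X19.330 Y18.376
G1 X16.459 Y20.306
G1 X13.003 Y20.180
G1 X10.280 Y18.047
G1 X9.331 Y14.721
G1 X10.519 Y11.473
G1 X13.389 Y9.542
G1 X16.846 Y9.668
G1 X19.568 Y11.801
G1 X20.517 Y15.127
; layer 6
G0 Z6.454
G0 X18.652 Y15.059
G1 X17.861 Y17.225
G1 X15.947 Y18.512
G1 X13.643 Y18.428
G1 X11.828 Y17.006
G1 X11.195 Y14.789
G1 X11.987 Y12.623
G1 X13.900 Y11.336
G1 X16.205 Y11.420
G1 X18.020 Y12.842
G1 X18.652 Y15.059
; layer 7
G0 Z7.529
G0 X16.788 Y14.992
G1 X16.392 Y16.075
G1 X15.436 Y16.718
G1 X14.283 Y16.676
G1 X13.376 Y15.965
G1 X13.060 Y14.856
G1 X13.455 Y13.773
G1 X14.412 Y13.130
G1 X15.564 Y13.172
G1 X16.472 Y13.883
G1 X16.788 Y14.992
M2 ; end

The solid is a regular 10-sided pyramid, base circumscribed radius ≈ 14.9 mm, apex at z ≈ 8.61 mm. Slicing at Δz = 1.076 mm — 8 equal slices spanning the solid's height, so layer i sits at z = i·h/8 — gives 7 non-empty perimeters. Each is a 10-segment closed polygon; G0 lifts to the layer z and rapids to the start vertex, then G1 traces the edges. The cross-section shrinks linearly with z (the slice at the apex is degenerate and omitted).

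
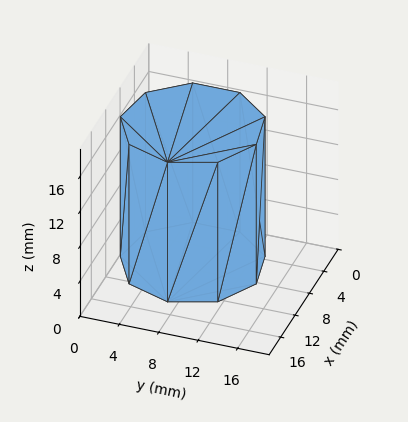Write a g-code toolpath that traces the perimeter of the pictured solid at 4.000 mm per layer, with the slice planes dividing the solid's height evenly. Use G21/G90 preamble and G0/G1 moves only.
Reading the render: the shape is a regular 9-sided prism (a cylinder approximated with 9 flat sides), circumscribed radius ≈ 7 mm, height ≈ 16 mm (dimensions read to the nearest mm from the axis ticks). For the g-code, the solid's height is divided into equal slices at the stated Δz and each level perimeter traced with G1 moves after a G0 lift.

; perimeter-only toolpath
G21 ; units = mm
G90 ; absolute positioning
G28 ; home
; layer 1
G0 Z4.000
G0 X14.000 Y7.000
G1 X12.362 Y11.500
G1 X8.216 Y13.894
G1 X3.500 Y13.062
G1 X0.422 Y9.394
G1 X0.422 Y4.606
G1 X3.500 Y0.938
G1 X8.216 Y0.106
G1 X12.362 Y2.500
G1 X14.000 Y7.000
; layer 2
G0 Z8.000
G0 X14.000 Y7.000
G1 X12.362 Y11.500
G1 X8.216 Y13.894
G1 X3.500 Y13.062
G1 X0.422 Y9.394
G1 X0.422 Y4.606
G1 X3.500 Y0.938
G1 X8.216 Y0.106
G1 X12.362 Y2.500
G1 X14.000 Y7.000
; layer 3
G0 Z12.000
G0 X14.000 Y7.000
G1 X12.362 Y11.500
G1 X8.216 Y13.894
G1 X3.500 Y13.062
G1 X0.422 Y9.394
G1 X0.422 Y4.606
G1 X3.500 Y0.938
G1 X8.216 Y0.106
G1 X12.362 Y2.500
G1 X14.000 Y7.000
; layer 4
G0 Z16.000
G0 X14.000 Y7.000
G1 X12.362 Y11.500
G1 X8.216 Y13.894
G1 X3.500 Y13.062
G1 X0.422 Y9.394
G1 X0.422 Y4.606
G1 X3.500 Y0.938
G1 X8.216 Y0.106
G1 X12.362 Y2.500
G1 X14.000 Y7.000
M2 ; end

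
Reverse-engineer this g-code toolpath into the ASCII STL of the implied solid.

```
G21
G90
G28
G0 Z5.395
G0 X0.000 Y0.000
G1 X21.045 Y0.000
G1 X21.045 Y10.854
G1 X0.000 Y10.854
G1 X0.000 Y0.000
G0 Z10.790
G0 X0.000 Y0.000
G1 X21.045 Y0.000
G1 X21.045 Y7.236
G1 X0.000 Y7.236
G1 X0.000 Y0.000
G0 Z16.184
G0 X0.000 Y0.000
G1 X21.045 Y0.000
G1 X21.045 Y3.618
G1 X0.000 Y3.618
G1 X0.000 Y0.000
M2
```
solid part
  facet normal 0.0000 0.0000 -1.0000
    outer loop
      vertex 21.045 14.472 0.000
      vertex 21.045 0.000 0.000
      vertex 0.000 0.000 0.000
    endloop
  endfacet
  facet normal 0.0000 0.0000 -1.0000
    outer loop
      vertex 0.000 14.472 0.000
      vertex 21.045 14.472 0.000
      vertex 0.000 0.000 0.000
    endloop
  endfacet
  facet normal 0.0000 -1.0000 0.0000
    outer loop
      vertex 0.000 0.000 0.000
      vertex 21.045 0.000 0.000
      vertex 21.045 0.000 21.579
    endloop
  endfacet
  facet normal 0.0000 -1.0000 0.0000
    outer loop
      vertex 0.000 0.000 0.000
      vertex 21.045 0.000 21.579
      vertex 0.000 0.000 21.579
    endloop
  endfacet
  facet normal 0.0000 0.8305 0.5570
    outer loop
      vertex 0.000 0.000 21.579
      vertex 21.045 0.000 21.579
      vertex 21.045 14.472 0.000
    endloop
  endfacet
  facet normal 0.0000 0.8305 0.5570
    outer loop
      vertex 0.000 0.000 21.579
      vertex 21.045 14.472 0.000
      vertex 0.000 14.472 0.000
    endloop
  endfacet
  facet normal -1.0000 0.0000 0.0000
    outer loop
      vertex 0.000 0.000 21.579
      vertex 0.000 14.472 0.000
      vertex 0.000 0.000 0.000
    endloop
  endfacet
  facet normal 1.0000 0.0000 0.0000
    outer loop
      vertex 21.045 0.000 0.000
      vertex 21.045 14.472 0.000
      vertex 21.045 0.000 21.579
    endloop
  endfacet
endsolid part

The G0 Z moves step by Δz≈5.395 mm. The G1 loops shrink linearly with z, so the solid tapers from its base footprint up to z≈21.6. Closing with a flat bottom cap and the tapered top and triangulating gives 8 facets — a wedge (ramp): 21 × 14.5 mm base, rising to 21.6 mm along the y=0 edge and sloping linearly to z=0 at y=14.5.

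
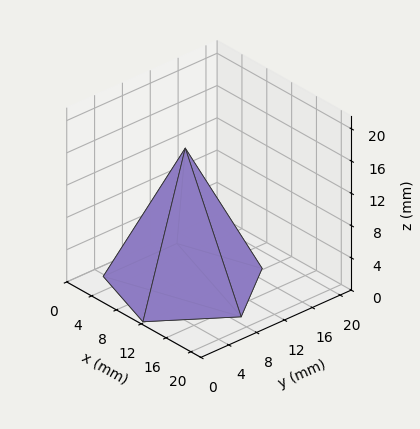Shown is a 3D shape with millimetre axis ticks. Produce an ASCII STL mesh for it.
Reading the render: the shape is a regular 5-sided pyramid, base circumscribed radius ≈ 9 mm, apex at z ≈ 17 mm (dimensions read to the nearest mm from the axis ticks). For the STL, each face is triangulated and given an outward normal.

solid part
  facet normal 0.0000 0.0000 -1.0000
    outer loop
      vertex 1.719 14.290 0.000
      vertex 11.781 17.560 0.000
      vertex 18.000 9.000 0.000
    endloop
  endfacet
  facet normal 0.0000 0.0000 -1.0000
    outer loop
      vertex 1.719 3.710 0.000
      vertex 1.719 14.290 0.000
      vertex 18.000 9.000 0.000
    endloop
  endfacet
  facet normal 0.0000 0.0000 -1.0000
    outer loop
      vertex 11.781 0.440 0.000
      vertex 1.719 3.710 0.000
      vertex 18.000 9.000 0.000
    endloop
  endfacet
  facet normal 0.7437 0.5403 0.3937
    outer loop
      vertex 18.000 9.000 0.000
      vertex 11.781 17.560 0.000
      vertex 9.000 9.000 17.000
    endloop
  endfacet
  facet normal -0.2841 0.8742 0.3937
    outer loop
      vertex 11.781 17.560 0.000
      vertex 1.719 14.290 0.000
      vertex 9.000 9.000 17.000
    endloop
  endfacet
  facet normal -0.9192 0.0000 0.3937
    outer loop
      vertex 1.719 14.290 0.000
      vertex 1.719 3.710 0.000
      vertex 9.000 9.000 17.000
    endloop
  endfacet
  facet normal -0.2841 -0.8742 0.3937
    outer loop
      vertex 1.719 3.710 0.000
      vertex 11.781 0.440 0.000
      vertex 9.000 9.000 17.000
    endloop
  endfacet
  facet normal 0.7437 -0.5403 0.3937
    outer loop
      vertex 11.781 0.440 0.000
      vertex 18.000 9.000 0.000
      vertex 9.000 9.000 17.000
    endloop
  endfacet
endsolid part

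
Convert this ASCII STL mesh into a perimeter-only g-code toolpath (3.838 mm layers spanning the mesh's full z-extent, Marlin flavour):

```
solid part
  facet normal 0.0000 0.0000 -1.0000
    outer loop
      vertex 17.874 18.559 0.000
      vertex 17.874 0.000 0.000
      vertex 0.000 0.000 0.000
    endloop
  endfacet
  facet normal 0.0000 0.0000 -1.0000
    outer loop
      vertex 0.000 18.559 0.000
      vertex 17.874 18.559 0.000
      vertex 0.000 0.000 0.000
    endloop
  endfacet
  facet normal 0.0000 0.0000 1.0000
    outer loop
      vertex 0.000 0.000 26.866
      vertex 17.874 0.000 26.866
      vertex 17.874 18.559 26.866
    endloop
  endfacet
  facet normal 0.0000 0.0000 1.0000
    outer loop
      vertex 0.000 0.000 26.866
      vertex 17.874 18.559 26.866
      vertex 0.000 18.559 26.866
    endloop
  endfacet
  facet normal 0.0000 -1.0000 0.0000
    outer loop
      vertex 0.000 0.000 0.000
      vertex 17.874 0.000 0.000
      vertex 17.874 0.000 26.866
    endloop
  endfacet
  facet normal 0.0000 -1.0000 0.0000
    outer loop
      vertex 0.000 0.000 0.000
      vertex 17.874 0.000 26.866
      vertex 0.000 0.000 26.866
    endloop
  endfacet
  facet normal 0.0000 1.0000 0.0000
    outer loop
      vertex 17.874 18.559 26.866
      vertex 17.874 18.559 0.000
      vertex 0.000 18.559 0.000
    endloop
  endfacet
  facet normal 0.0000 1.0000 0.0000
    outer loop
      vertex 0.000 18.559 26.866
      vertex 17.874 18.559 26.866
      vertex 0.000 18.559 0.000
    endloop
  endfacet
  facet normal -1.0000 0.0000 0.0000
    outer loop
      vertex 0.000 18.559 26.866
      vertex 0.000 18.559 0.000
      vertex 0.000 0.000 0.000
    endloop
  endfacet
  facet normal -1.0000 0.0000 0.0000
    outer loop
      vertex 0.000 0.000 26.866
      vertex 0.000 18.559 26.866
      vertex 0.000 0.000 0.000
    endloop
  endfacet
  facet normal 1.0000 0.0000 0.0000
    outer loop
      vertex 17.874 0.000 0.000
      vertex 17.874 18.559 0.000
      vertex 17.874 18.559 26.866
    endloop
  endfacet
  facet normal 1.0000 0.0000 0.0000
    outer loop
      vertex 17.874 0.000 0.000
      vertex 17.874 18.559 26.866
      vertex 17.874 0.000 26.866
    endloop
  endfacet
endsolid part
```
; perimeter-only toolpath
G21 ; units = mm
G90 ; absolute positioning
G28 ; home
; layer 1
G0 Z3.838
G0 X0.000 Y0.000
G1 X17.874 Y0.000
G1 X17.874 Y18.559
G1 X0.000 Y18.559
G1 X0.000 Y0.000
; layer 2
G0 Z7.676
G0 X0.000 Y0.000
G1 X17.874 Y0.000
G1 X17.874 Y18.559
G1 X0.000 Y18.559
G1 X0.000 Y0.000
; layer 3
G0 Z11.514
G0 X0.000 Y0.000
G1 X17.874 Y0.000
G1 X17.874 Y18.559
G1 X0.000 Y18.559
G1 X0.000 Y0.000
; layer 4
G0 Z15.352
G0 X0.000 Y0.000
G1 X17.874 Y0.000
G1 X17.874 Y18.559
G1 X0.000 Y18.559
G1 X0.000 Y0.000
; layer 5
G0 Z19.190
G0 X0.000 Y0.000
G1 X17.874 Y0.000
G1 X17.874 Y18.559
G1 X0.000 Y18.559
G1 X0.000 Y0.000
; layer 6
G0 Z23.028
G0 X0.000 Y0.000
G1 X17.874 Y0.000
G1 X17.874 Y18.559
G1 X0.000 Y18.559
G1 X0.000 Y0.000
; layer 7
G0 Z26.866
G0 X0.000 Y0.000
G1 X17.874 Y0.000
G1 X17.874 Y18.559
G1 X0.000 Y18.559
G1 X0.000 Y0.000
M2 ; end

The solid is a rectangular box, roughly 17.9 × 18.6 mm footprint and 26.9 mm tall. Slicing at Δz = 3.838 mm — 7 equal slices spanning the solid's height, so layer i sits at z = i·h/7 — gives 7 non-empty perimeters. Each is a 4-segment closed polygon; G0 lifts to the layer z and rapids to the start vertex, then G1 traces the edges.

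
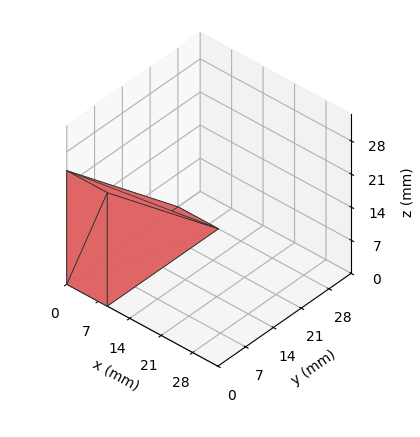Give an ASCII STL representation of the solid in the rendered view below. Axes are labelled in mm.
Reading the render: the shape is a wedge (ramp): 9 × 28 mm base, rising to 24 mm along the y=0 edge and sloping linearly to z=0 at y=28 (dimensions read to the nearest mm from the axis ticks). For the STL, each face is triangulated and given an outward normal.

solid part
  facet normal 0.0000 0.0000 -1.0000
    outer loop
      vertex 9.000 28.000 0.000
      vertex 9.000 0.000 0.000
      vertex 0.000 0.000 0.000
    endloop
  endfacet
  facet normal 0.0000 0.0000 -1.0000
    outer loop
      vertex 0.000 28.000 0.000
      vertex 9.000 28.000 0.000
      vertex 0.000 0.000 0.000
    endloop
  endfacet
  facet normal 0.0000 -1.0000 0.0000
    outer loop
      vertex 0.000 0.000 0.000
      vertex 9.000 0.000 0.000
      vertex 9.000 0.000 24.000
    endloop
  endfacet
  facet normal 0.0000 -1.0000 0.0000
    outer loop
      vertex 0.000 0.000 0.000
      vertex 9.000 0.000 24.000
      vertex 0.000 0.000 24.000
    endloop
  endfacet
  facet normal 0.0000 0.6508 0.7593
    outer loop
      vertex 0.000 0.000 24.000
      vertex 9.000 0.000 24.000
      vertex 9.000 28.000 0.000
    endloop
  endfacet
  facet normal 0.0000 0.6508 0.7593
    outer loop
      vertex 0.000 0.000 24.000
      vertex 9.000 28.000 0.000
      vertex 0.000 28.000 0.000
    endloop
  endfacet
  facet normal -1.0000 0.0000 0.0000
    outer loop
      vertex 0.000 0.000 24.000
      vertex 0.000 28.000 0.000
      vertex 0.000 0.000 0.000
    endloop
  endfacet
  facet normal 1.0000 0.0000 0.0000
    outer loop
      vertex 9.000 0.000 0.000
      vertex 9.000 28.000 0.000
      vertex 9.000 0.000 24.000
    endloop
  endfacet
endsolid part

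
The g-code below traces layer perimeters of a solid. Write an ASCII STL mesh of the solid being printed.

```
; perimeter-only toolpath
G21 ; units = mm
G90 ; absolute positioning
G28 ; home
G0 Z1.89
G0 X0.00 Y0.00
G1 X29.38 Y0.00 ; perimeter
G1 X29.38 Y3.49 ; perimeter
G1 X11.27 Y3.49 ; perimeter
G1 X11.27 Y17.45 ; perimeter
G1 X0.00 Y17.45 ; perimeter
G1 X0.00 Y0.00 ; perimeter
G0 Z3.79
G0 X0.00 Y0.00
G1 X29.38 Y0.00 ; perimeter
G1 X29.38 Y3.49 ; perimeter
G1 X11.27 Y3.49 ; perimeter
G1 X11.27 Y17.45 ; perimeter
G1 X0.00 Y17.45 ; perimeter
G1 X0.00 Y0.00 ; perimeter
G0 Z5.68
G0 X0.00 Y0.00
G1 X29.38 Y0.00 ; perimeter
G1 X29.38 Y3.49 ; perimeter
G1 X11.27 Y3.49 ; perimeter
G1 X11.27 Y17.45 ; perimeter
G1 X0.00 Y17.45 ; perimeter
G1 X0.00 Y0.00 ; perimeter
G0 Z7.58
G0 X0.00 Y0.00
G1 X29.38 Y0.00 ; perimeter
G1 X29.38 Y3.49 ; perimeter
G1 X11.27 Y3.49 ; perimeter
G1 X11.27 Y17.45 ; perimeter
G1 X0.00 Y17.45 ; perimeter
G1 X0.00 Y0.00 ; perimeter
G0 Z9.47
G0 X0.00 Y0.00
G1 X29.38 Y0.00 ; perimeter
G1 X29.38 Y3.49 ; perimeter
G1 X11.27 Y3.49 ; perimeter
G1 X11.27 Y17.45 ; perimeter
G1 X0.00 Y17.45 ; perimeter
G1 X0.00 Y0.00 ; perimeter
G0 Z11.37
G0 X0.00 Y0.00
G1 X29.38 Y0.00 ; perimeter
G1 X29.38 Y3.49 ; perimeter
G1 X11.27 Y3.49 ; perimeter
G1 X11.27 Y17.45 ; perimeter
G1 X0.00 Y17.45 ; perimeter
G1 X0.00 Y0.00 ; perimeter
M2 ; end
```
solid part
  facet normal 0.0000 0.0000 -1.0000
    outer loop
      vertex 29.38 3.49 0.00
      vertex 29.38 0.00 0.00
      vertex 0.00 0.00 0.00
    endloop
  endfacet
  facet normal 0.0000 0.0000 -1.0000
    outer loop
      vertex 11.27 3.49 0.00
      vertex 29.38 3.49 0.00
      vertex 0.00 0.00 0.00
    endloop
  endfacet
  facet normal 0.0000 0.0000 -1.0000
    outer loop
      vertex 11.27 17.45 0.00
      vertex 11.27 3.49 0.00
      vertex 0.00 0.00 0.00
    endloop
  endfacet
  facet normal 0.0000 0.0000 -1.0000
    outer loop
      vertex 0.00 17.45 0.00
      vertex 11.27 17.45 0.00
      vertex 0.00 0.00 0.00
    endloop
  endfacet
  facet normal 0.0000 0.0000 1.0000
    outer loop
      vertex 0.00 0.00 11.37
      vertex 29.38 0.00 11.37
      vertex 29.38 3.49 11.37
    endloop
  endfacet
  facet normal 0.0000 0.0000 1.0000
    outer loop
      vertex 0.00 0.00 11.37
      vertex 29.38 3.49 11.37
      vertex 11.27 3.49 11.37
    endloop
  endfacet
  facet normal 0.0000 0.0000 1.0000
    outer loop
      vertex 0.00 0.00 11.37
      vertex 11.27 3.49 11.37
      vertex 11.27 17.45 11.37
    endloop
  endfacet
  facet normal 0.0000 0.0000 1.0000
    outer loop
      vertex 0.00 0.00 11.37
      vertex 11.27 17.45 11.37
      vertex 0.00 17.45 11.37
    endloop
  endfacet
  facet normal 0.0000 -1.0000 0.0000
    outer loop
      vertex 0.00 0.00 0.00
      vertex 29.38 0.00 0.00
      vertex 29.38 0.00 11.37
    endloop
  endfacet
  facet normal 0.0000 -1.0000 0.0000
    outer loop
      vertex 0.00 0.00 0.00
      vertex 29.38 0.00 11.37
      vertex 0.00 0.00 11.37
    endloop
  endfacet
  facet normal 1.0000 0.0000 0.0000
    outer loop
      vertex 29.38 0.00 0.00
      vertex 29.38 3.49 0.00
      vertex 29.38 3.49 11.37
    endloop
  endfacet
  facet normal 1.0000 0.0000 0.0000
    outer loop
      vertex 29.38 0.00 0.00
      vertex 29.38 3.49 11.37
      vertex 29.38 0.00 11.37
    endloop
  endfacet
  facet normal 0.0000 1.0000 0.0000
    outer loop
      vertex 29.38 3.49 0.00
      vertex 11.27 3.49 0.00
      vertex 11.27 3.49 11.37
    endloop
  endfacet
  facet normal 0.0000 1.0000 0.0000
    outer loop
      vertex 29.38 3.49 0.00
      vertex 11.27 3.49 11.37
      vertex 29.38 3.49 11.37
    endloop
  endfacet
  facet normal 1.0000 0.0000 0.0000
    outer loop
      vertex 11.27 3.49 0.00
      vertex 11.27 17.45 0.00
      vertex 11.27 17.45 11.37
    endloop
  endfacet
  facet normal 1.0000 0.0000 0.0000
    outer loop
      vertex 11.27 3.49 0.00
      vertex 11.27 17.45 11.37
      vertex 11.27 3.49 11.37
    endloop
  endfacet
  facet normal 0.0000 1.0000 0.0000
    outer loop
      vertex 11.27 17.45 0.00
      vertex 0.00 17.45 0.00
      vertex 0.00 17.45 11.37
    endloop
  endfacet
  facet normal 0.0000 1.0000 0.0000
    outer loop
      vertex 11.27 17.45 0.00
      vertex 0.00 17.45 11.37
      vertex 11.27 17.45 11.37
    endloop
  endfacet
  facet normal -1.0000 0.0000 0.0000
    outer loop
      vertex 0.00 17.45 0.00
      vertex 0.00 0.00 0.00
      vertex 0.00 0.00 11.37
    endloop
  endfacet
  facet normal -1.0000 0.0000 0.0000
    outer loop
      vertex 0.00 17.45 0.00
      vertex 0.00 0.00 11.37
      vertex 0.00 17.45 11.37
    endloop
  endfacet
endsolid part

The G0 Z moves step by Δz≈1.89 mm. Every layer's G1 loop is the same polygon, so the solid is a straight extrusion of it from z=0 to z≈11.4. Closing with flat bottom and top caps and triangulating gives 20 facets — an L-shaped prism: outer 29.4 × 17.4 mm, arm thicknesses ≈ 3.49 mm (horizontal) and 11.3 mm (vertical), extruded 11.4 mm in z.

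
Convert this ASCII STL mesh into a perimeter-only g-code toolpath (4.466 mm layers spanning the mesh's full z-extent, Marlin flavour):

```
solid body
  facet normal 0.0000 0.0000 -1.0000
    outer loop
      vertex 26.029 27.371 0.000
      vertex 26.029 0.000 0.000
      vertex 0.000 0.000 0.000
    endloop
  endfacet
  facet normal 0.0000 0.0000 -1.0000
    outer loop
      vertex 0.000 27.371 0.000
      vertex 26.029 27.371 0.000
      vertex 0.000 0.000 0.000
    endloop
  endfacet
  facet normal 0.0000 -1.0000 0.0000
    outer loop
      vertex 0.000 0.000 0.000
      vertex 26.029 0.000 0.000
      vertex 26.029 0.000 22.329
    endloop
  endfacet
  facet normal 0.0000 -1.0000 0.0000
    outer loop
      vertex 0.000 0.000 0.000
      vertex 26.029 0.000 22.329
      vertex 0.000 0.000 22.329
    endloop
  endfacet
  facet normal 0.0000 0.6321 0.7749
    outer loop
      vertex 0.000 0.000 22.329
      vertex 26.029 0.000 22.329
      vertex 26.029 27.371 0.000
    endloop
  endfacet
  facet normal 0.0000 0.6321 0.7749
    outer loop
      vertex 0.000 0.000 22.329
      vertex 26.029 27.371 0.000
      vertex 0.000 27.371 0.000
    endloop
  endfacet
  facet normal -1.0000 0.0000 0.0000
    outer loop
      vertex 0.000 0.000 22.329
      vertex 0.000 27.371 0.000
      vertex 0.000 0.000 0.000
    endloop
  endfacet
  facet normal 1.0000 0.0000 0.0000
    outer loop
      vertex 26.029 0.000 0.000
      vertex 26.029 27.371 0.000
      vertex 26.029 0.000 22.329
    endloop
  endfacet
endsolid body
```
; perimeter-only toolpath
G21 ; units = mm
G90 ; absolute positioning
G28 ; home
; layer 1
G0 Z4.466
G0 X0.000 Y0.000
G1 X26.029 Y0.000
G1 X26.029 Y21.897
G1 X0.000 Y21.897
G1 X0.000 Y0.000
; layer 2
G0 Z8.932
G0 X0.000 Y0.000
G1 X26.029 Y0.000
G1 X26.029 Y16.423
G1 X0.000 Y16.423
G1 X0.000 Y0.000
; layer 3
G0 Z13.397
G0 X0.000 Y0.000
G1 X26.029 Y0.000
G1 X26.029 Y10.948
G1 X0.000 Y10.948
G1 X0.000 Y0.000
; layer 4
G0 Z17.863
G0 X0.000 Y0.000
G1 X26.029 Y0.000
G1 X26.029 Y5.474
G1 X0.000 Y5.474
G1 X0.000 Y0.000
M2 ; end

The solid is a wedge (ramp): 26 × 27.4 mm base, rising to 22.3 mm along the y=0 edge and sloping linearly to z=0 at y=27.4. Slicing at Δz = 4.466 mm — 5 equal slices spanning the solid's height, so layer i sits at z = i·h/5 — gives 4 non-empty perimeters. Each is a 4-segment closed polygon; G0 lifts to the layer z and rapids to the start vertex, then G1 traces the edges. The cross-section shrinks linearly with z (the slice at the apex is degenerate and omitted).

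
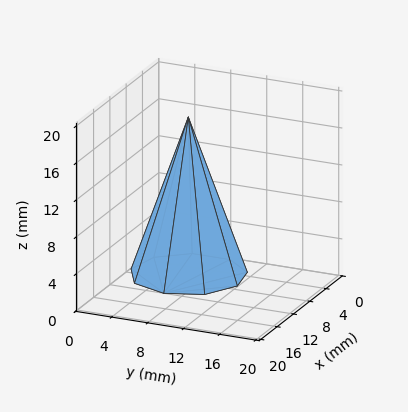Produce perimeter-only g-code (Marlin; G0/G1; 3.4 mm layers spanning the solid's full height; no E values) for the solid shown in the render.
Reading the render: the shape is a regular 9-sided pyramid, base circumscribed radius ≈ 6 mm, apex at z ≈ 17 mm (dimensions read to the nearest mm from the axis ticks). For the g-code, the solid's height is divided into equal slices at the stated Δz and each level perimeter traced with G1 moves after a G0 lift.

; perimeter-only toolpath
G21 ; units = mm
G90 ; absolute positioning
G28 ; home
; layer 1
G0 Z3.4
G0 X10.8 Y6.0
G1 X9.7 Y9.1
G1 X6.8 Y10.7
G1 X3.6 Y10.2
G1 X1.5 Y7.7
G1 X1.5 Y4.3
G1 X3.6 Y1.8
G1 X6.8 Y1.3
G1 X9.7 Y2.9
G1 X10.8 Y6.0
; layer 2
G0 Z6.8
G0 X9.6 Y6.0
G1 X8.8 Y8.3
G1 X6.6 Y9.5
G1 X4.2 Y9.1
G1 X2.6 Y7.3
G1 X2.6 Y4.7
G1 X4.2 Y2.9
G1 X6.6 Y2.5
G1 X8.8 Y3.7
G1 X9.6 Y6.0
; layer 3
G0 Z10.2
G0 X8.4 Y6.0
G1 X7.8 Y7.6
G1 X6.4 Y8.4
G1 X4.8 Y8.1
G1 X3.8 Y6.8
G1 X3.8 Y5.2
G1 X4.8 Y3.9
G1 X6.4 Y3.6
G1 X7.8 Y4.4
G1 X8.4 Y6.0
; layer 4
G0 Z13.6
G0 X7.2 Y6.0
G1 X6.9 Y6.8
G1 X6.2 Y7.2
G1 X5.4 Y7.0
G1 X4.9 Y6.4
G1 X4.9 Y5.6
G1 X5.4 Y5.0
G1 X6.2 Y4.8
G1 X6.9 Y5.2
G1 X7.2 Y6.0
M2 ; end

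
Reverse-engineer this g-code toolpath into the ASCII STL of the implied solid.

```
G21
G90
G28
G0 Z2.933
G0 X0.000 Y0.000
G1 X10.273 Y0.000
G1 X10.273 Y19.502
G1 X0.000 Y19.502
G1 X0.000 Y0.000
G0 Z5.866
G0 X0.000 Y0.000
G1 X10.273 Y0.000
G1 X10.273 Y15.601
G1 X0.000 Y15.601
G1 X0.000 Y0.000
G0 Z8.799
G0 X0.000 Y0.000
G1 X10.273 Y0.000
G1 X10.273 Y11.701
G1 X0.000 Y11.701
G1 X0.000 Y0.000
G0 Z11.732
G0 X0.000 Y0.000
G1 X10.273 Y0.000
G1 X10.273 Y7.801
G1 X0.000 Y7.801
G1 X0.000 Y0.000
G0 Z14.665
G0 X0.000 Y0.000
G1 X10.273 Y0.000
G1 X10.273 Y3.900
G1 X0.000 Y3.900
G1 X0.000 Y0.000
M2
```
solid part
  facet normal 0.0000 0.0000 -1.0000
    outer loop
      vertex 10.273 23.402 0.000
      vertex 10.273 0.000 0.000
      vertex 0.000 0.000 0.000
    endloop
  endfacet
  facet normal 0.0000 0.0000 -1.0000
    outer loop
      vertex 0.000 23.402 0.000
      vertex 10.273 23.402 0.000
      vertex 0.000 0.000 0.000
    endloop
  endfacet
  facet normal 0.0000 -1.0000 0.0000
    outer loop
      vertex 0.000 0.000 0.000
      vertex 10.273 0.000 0.000
      vertex 10.273 0.000 17.598
    endloop
  endfacet
  facet normal 0.0000 -1.0000 0.0000
    outer loop
      vertex 0.000 0.000 0.000
      vertex 10.273 0.000 17.598
      vertex 0.000 0.000 17.598
    endloop
  endfacet
  facet normal 0.0000 0.6010 0.7992
    outer loop
      vertex 0.000 0.000 17.598
      vertex 10.273 0.000 17.598
      vertex 10.273 23.402 0.000
    endloop
  endfacet
  facet normal 0.0000 0.6010 0.7992
    outer loop
      vertex 0.000 0.000 17.598
      vertex 10.273 23.402 0.000
      vertex 0.000 23.402 0.000
    endloop
  endfacet
  facet normal -1.0000 0.0000 0.0000
    outer loop
      vertex 0.000 0.000 17.598
      vertex 0.000 23.402 0.000
      vertex 0.000 0.000 0.000
    endloop
  endfacet
  facet normal 1.0000 0.0000 0.0000
    outer loop
      vertex 10.273 0.000 0.000
      vertex 10.273 23.402 0.000
      vertex 10.273 0.000 17.598
    endloop
  endfacet
endsolid part

The G0 Z moves step by Δz≈2.933 mm. The G1 loops shrink linearly with z, so the solid tapers from its base footprint up to z≈17.6. Closing with a flat bottom cap and the tapered top and triangulating gives 8 facets — a wedge (ramp): 10.3 × 23.4 mm base, rising to 17.6 mm along the y=0 edge and sloping linearly to z=0 at y=23.4.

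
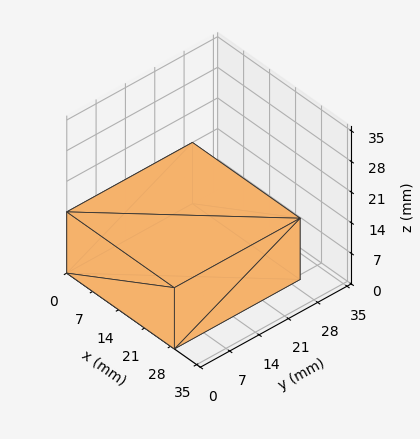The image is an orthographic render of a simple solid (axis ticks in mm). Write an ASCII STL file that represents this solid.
Reading the render: the shape is a rectangular box, roughly 29 × 30 mm footprint and 14 mm tall (dimensions read to the nearest mm from the axis ticks). For the STL, each face is triangulated and given an outward normal.

solid part
  facet normal 0.0000 0.0000 -1.0000
    outer loop
      vertex 29.000 30.000 0.000
      vertex 29.000 0.000 0.000
      vertex 0.000 0.000 0.000
    endloop
  endfacet
  facet normal 0.0000 0.0000 -1.0000
    outer loop
      vertex 0.000 30.000 0.000
      vertex 29.000 30.000 0.000
      vertex 0.000 0.000 0.000
    endloop
  endfacet
  facet normal 0.0000 0.0000 1.0000
    outer loop
      vertex 0.000 0.000 14.000
      vertex 29.000 0.000 14.000
      vertex 29.000 30.000 14.000
    endloop
  endfacet
  facet normal 0.0000 0.0000 1.0000
    outer loop
      vertex 0.000 0.000 14.000
      vertex 29.000 30.000 14.000
      vertex 0.000 30.000 14.000
    endloop
  endfacet
  facet normal 0.0000 -1.0000 0.0000
    outer loop
      vertex 0.000 0.000 0.000
      vertex 29.000 0.000 0.000
      vertex 29.000 0.000 14.000
    endloop
  endfacet
  facet normal 0.0000 -1.0000 0.0000
    outer loop
      vertex 0.000 0.000 0.000
      vertex 29.000 0.000 14.000
      vertex 0.000 0.000 14.000
    endloop
  endfacet
  facet normal 0.0000 1.0000 0.0000
    outer loop
      vertex 29.000 30.000 14.000
      vertex 29.000 30.000 0.000
      vertex 0.000 30.000 0.000
    endloop
  endfacet
  facet normal 0.0000 1.0000 0.0000
    outer loop
      vertex 0.000 30.000 14.000
      vertex 29.000 30.000 14.000
      vertex 0.000 30.000 0.000
    endloop
  endfacet
  facet normal -1.0000 0.0000 0.0000
    outer loop
      vertex 0.000 30.000 14.000
      vertex 0.000 30.000 0.000
      vertex 0.000 0.000 0.000
    endloop
  endfacet
  facet normal -1.0000 0.0000 0.0000
    outer loop
      vertex 0.000 0.000 14.000
      vertex 0.000 30.000 14.000
      vertex 0.000 0.000 0.000
    endloop
  endfacet
  facet normal 1.0000 0.0000 0.0000
    outer loop
      vertex 29.000 0.000 0.000
      vertex 29.000 30.000 0.000
      vertex 29.000 30.000 14.000
    endloop
  endfacet
  facet normal 1.0000 0.0000 0.0000
    outer loop
      vertex 29.000 0.000 0.000
      vertex 29.000 30.000 14.000
      vertex 29.000 0.000 14.000
    endloop
  endfacet
endsolid part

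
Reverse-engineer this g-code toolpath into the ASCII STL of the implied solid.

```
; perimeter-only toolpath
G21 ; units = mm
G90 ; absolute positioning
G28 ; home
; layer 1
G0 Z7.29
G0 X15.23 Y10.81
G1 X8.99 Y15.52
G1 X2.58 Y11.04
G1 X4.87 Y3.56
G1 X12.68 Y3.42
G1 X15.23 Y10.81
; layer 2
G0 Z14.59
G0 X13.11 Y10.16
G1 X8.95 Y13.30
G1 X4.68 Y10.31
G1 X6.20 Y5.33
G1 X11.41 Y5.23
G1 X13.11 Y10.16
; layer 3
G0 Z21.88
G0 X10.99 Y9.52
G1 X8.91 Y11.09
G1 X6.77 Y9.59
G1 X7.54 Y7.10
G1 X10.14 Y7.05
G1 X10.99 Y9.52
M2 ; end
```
solid part
  facet normal 0.0000 0.0000 -1.0000
    outer loop
      vertex 0.49 11.76 0.00
      vertex 9.03 17.74 0.00
      vertex 17.35 11.46 0.00
    endloop
  endfacet
  facet normal 0.0000 0.0000 -1.0000
    outer loop
      vertex 3.53 1.79 0.00
      vertex 0.49 11.76 0.00
      vertex 17.35 11.46 0.00
    endloop
  endfacet
  facet normal 0.0000 0.0000 -1.0000
    outer loop
      vertex 13.95 1.60 0.00
      vertex 3.53 1.79 0.00
      vertex 17.35 11.46 0.00
    endloop
  endfacet
  facet normal 0.5850 0.7750 0.2389
    outer loop
      vertex 17.35 11.46 0.00
      vertex 9.03 17.74 0.00
      vertex 8.87 8.87 29.17
    endloop
  endfacet
  facet normal -0.5570 0.7954 0.2388
    outer loop
      vertex 9.03 17.74 0.00
      vertex 0.49 11.76 0.00
      vertex 8.87 8.87 29.17
    endloop
  endfacet
  facet normal -0.9289 -0.2832 0.2388
    outer loop
      vertex 0.49 11.76 0.00
      vertex 3.53 1.79 0.00
      vertex 8.87 8.87 29.17
    endloop
  endfacet
  facet normal -0.0177 -0.9709 0.2389
    outer loop
      vertex 3.53 1.79 0.00
      vertex 13.95 1.60 0.00
      vertex 8.87 8.87 29.17
    endloop
  endfacet
  facet normal 0.9180 -0.3166 0.2388
    outer loop
      vertex 13.95 1.60 0.00
      vertex 17.35 11.46 0.00
      vertex 8.87 8.87 29.17
    endloop
  endfacet
endsolid part

The G0 Z moves step by Δz≈7.29 mm. The G1 loops shrink linearly with z, so the solid tapers from its base footprint up to z≈29.2. Closing with a flat bottom cap and the tapered top and triangulating gives 8 facets — a regular 5-sided pyramid, base circumscribed radius ≈ 8.87 mm, apex at z ≈ 29.2 mm.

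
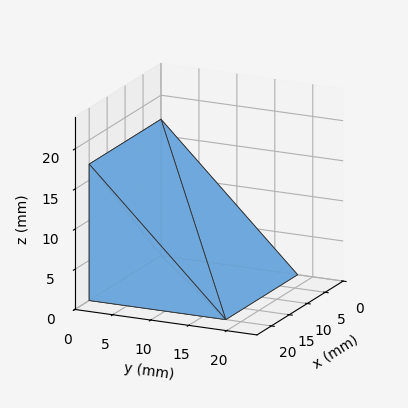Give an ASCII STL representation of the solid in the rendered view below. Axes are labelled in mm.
Reading the render: the shape is a wedge (ramp): 20 × 18 mm base, rising to 17 mm along the y=0 edge and sloping linearly to z=0 at y=18 (dimensions read to the nearest mm from the axis ticks). For the STL, each face is triangulated and given an outward normal.

solid part
  facet normal 0.0000 0.0000 -1.0000
    outer loop
      vertex 20.0 18.0 0.0
      vertex 20.0 0.0 0.0
      vertex 0.0 0.0 0.0
    endloop
  endfacet
  facet normal 0.0000 0.0000 -1.0000
    outer loop
      vertex 0.0 18.0 0.0
      vertex 20.0 18.0 0.0
      vertex 0.0 0.0 0.0
    endloop
  endfacet
  facet normal 0.0000 -1.0000 0.0000
    outer loop
      vertex 0.0 0.0 0.0
      vertex 20.0 0.0 0.0
      vertex 20.0 0.0 17.0
    endloop
  endfacet
  facet normal 0.0000 -1.0000 0.0000
    outer loop
      vertex 0.0 0.0 0.0
      vertex 20.0 0.0 17.0
      vertex 0.0 0.0 17.0
    endloop
  endfacet
  facet normal 0.0000 0.6866 0.7270
    outer loop
      vertex 0.0 0.0 17.0
      vertex 20.0 0.0 17.0
      vertex 20.0 18.0 0.0
    endloop
  endfacet
  facet normal 0.0000 0.6866 0.7270
    outer loop
      vertex 0.0 0.0 17.0
      vertex 20.0 18.0 0.0
      vertex 0.0 18.0 0.0
    endloop
  endfacet
  facet normal -1.0000 0.0000 0.0000
    outer loop
      vertex 0.0 0.0 17.0
      vertex 0.0 18.0 0.0
      vertex 0.0 0.0 0.0
    endloop
  endfacet
  facet normal 1.0000 0.0000 0.0000
    outer loop
      vertex 20.0 0.0 0.0
      vertex 20.0 18.0 0.0
      vertex 20.0 0.0 17.0
    endloop
  endfacet
endsolid part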